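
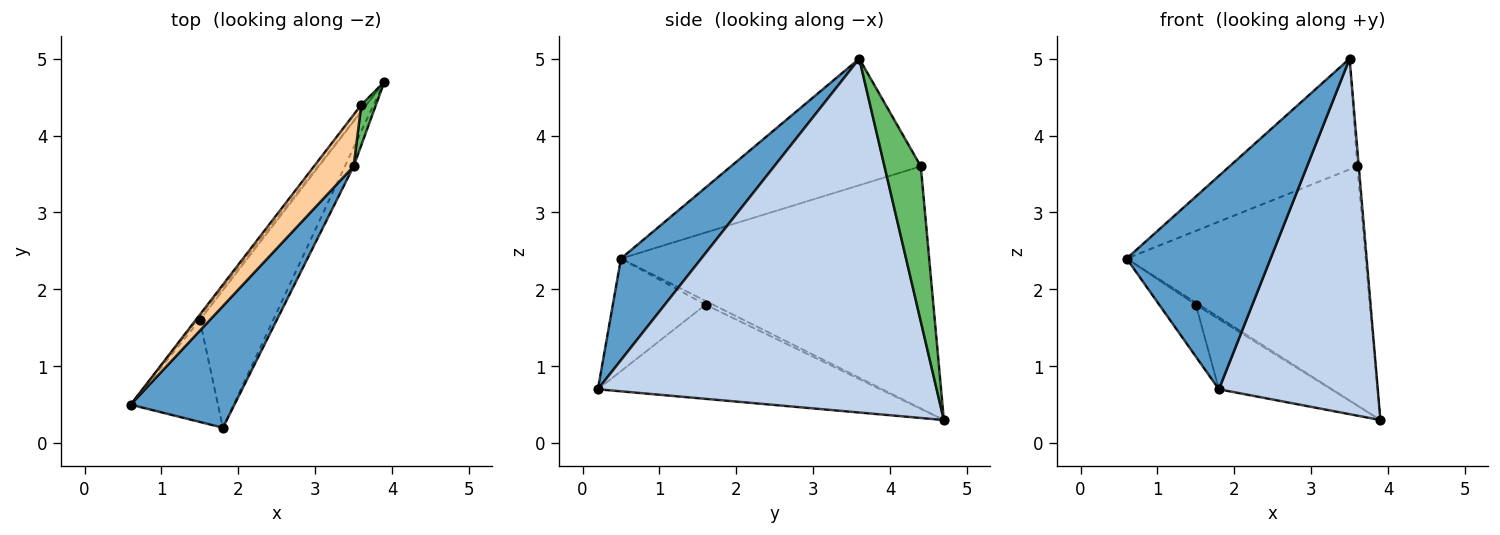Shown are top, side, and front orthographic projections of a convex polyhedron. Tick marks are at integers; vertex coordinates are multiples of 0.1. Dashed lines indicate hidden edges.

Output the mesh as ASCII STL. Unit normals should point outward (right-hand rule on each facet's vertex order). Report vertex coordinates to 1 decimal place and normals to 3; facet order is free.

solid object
 facet normal 0.436 -0.782 0.446
  outer loop
   vertex 3.5 3.6 5.0
   vertex 0.6 0.5 2.4
   vertex 1.8 0.2 0.7
  endloop
 endfacet
 facet normal 0.905 -0.424 -0.022
  outer loop
   vertex 3.5 3.6 5.0
   vertex 1.8 0.2 0.7
   vertex 3.9 4.7 0.3
  endloop
 endfacet
 facet normal -0.790 0.613 -0.016
  outer loop
   vertex 3.6 4.4 3.6
   vertex 3.9 4.7 0.3
   vertex 0.6 0.5 2.4
  endloop
 endfacet
 facet normal -0.803 0.540 0.251
  outer loop
   vertex 3.6 4.4 3.6
   vertex 0.6 0.5 2.4
   vertex 3.5 3.6 5.0
  endloop
 endfacet
 facet normal 0.995 0.040 0.094
  outer loop
   vertex 3.6 4.4 3.6
   vertex 3.5 3.6 5.0
   vertex 3.9 4.7 0.3
  endloop
 endfacet
 facet normal -0.768 0.329 -0.549
  outer loop
   vertex 1.5 1.6 1.8
   vertex 0.6 0.5 2.4
   vertex 3.9 4.7 0.3
  endloop
 endfacet
 facet normal -0.754 0.298 -0.585
  outer loop
   vertex 1.5 1.6 1.8
   vertex 1.8 0.2 0.7
   vertex 0.6 0.5 2.4
  endloop
 endfacet
 facet normal -0.753 0.299 -0.586
  outer loop
   vertex 1.5 1.6 1.8
   vertex 3.9 4.7 0.3
   vertex 1.8 0.2 0.7
  endloop
 endfacet
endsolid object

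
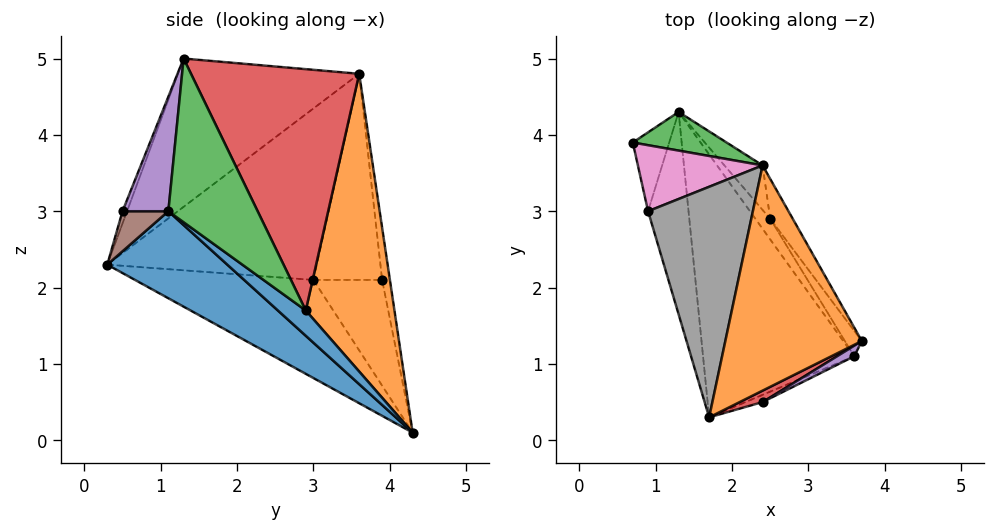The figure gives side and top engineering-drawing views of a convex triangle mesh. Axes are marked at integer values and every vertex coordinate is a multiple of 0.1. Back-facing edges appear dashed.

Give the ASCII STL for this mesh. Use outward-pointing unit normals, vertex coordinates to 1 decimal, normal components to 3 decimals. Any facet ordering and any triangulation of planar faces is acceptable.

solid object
 facet normal 0.459 -0.393 -0.797
  outer loop
   vertex 3.6 1.1 3.0
   vertex 1.7 0.3 2.3
   vertex 1.3 4.3 0.1
  endloop
 endfacet
 facet normal -0.693 -0.336 0.638
  outer loop
   vertex 2.4 3.6 4.8
   vertex 1.7 0.3 2.3
   vertex 3.7 1.3 5.0
  endloop
 endfacet
 facet normal -0.094 0.981 0.168
  outer loop
   vertex 2.4 3.6 4.8
   vertex 1.3 4.3 0.1
   vertex 0.7 3.9 2.1
  endloop
 endfacet
 facet normal -0.268 -0.822 0.503
  outer loop
   vertex 2.4 0.5 3.0
   vertex 3.7 1.3 5.0
   vertex 1.7 0.3 2.3
  endloop
 endfacet
 facet normal 0.446 -0.892 0.067
  outer loop
   vertex 2.4 0.5 3.0
   vertex 3.6 1.1 3.0
   vertex 3.7 1.3 5.0
  endloop
 endfacet
 facet normal 0.439 -0.878 -0.188
  outer loop
   vertex 2.4 0.5 3.0
   vertex 1.7 0.3 2.3
   vertex 3.6 1.1 3.0
  endloop
 endfacet
 facet normal -0.841 -0.187 0.508
  outer loop
   vertex 0.9 3.0 2.1
   vertex 2.4 3.6 4.8
   vertex 0.7 3.9 2.1
  endloop
 endfacet
 facet normal -0.834 -0.209 0.510
  outer loop
   vertex 0.9 3.0 2.1
   vertex 1.7 0.3 2.3
   vertex 2.4 3.6 4.8
  endloop
 endfacet
 facet normal -0.925 -0.206 -0.319
  outer loop
   vertex 0.9 3.0 2.1
   vertex 0.7 3.9 2.1
   vertex 1.3 4.3 0.1
  endloop
 endfacet
 facet normal -0.885 -0.289 -0.365
  outer loop
   vertex 0.9 3.0 2.1
   vertex 1.3 4.3 0.1
   vertex 1.7 0.3 2.3
  endloop
 endfacet
 facet normal 0.852 0.161 -0.498
  outer loop
   vertex 2.5 2.9 1.7
   vertex 3.6 1.1 3.0
   vertex 1.3 4.3 0.1
  endloop
 endfacet
 facet normal 0.811 0.576 -0.104
  outer loop
   vertex 2.5 2.9 1.7
   vertex 1.3 4.3 0.1
   vertex 2.4 3.6 4.8
  endloop
 endfacet
 facet normal 0.878 0.471 -0.091
  outer loop
   vertex 2.5 2.9 1.7
   vertex 3.7 1.3 5.0
   vertex 3.6 1.1 3.0
  endloop
 endfacet
 facet normal 0.871 0.485 -0.081
  outer loop
   vertex 2.5 2.9 1.7
   vertex 2.4 3.6 4.8
   vertex 3.7 1.3 5.0
  endloop
 endfacet
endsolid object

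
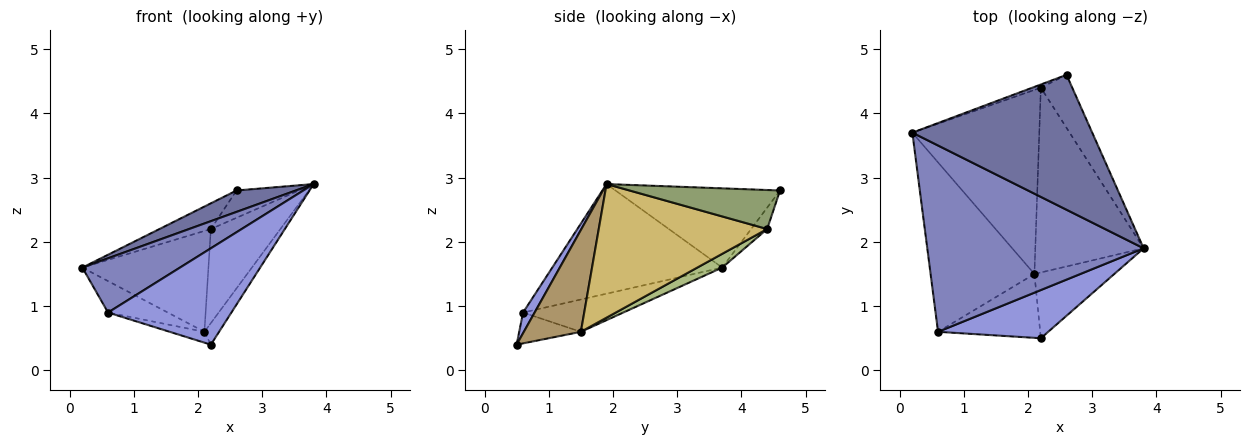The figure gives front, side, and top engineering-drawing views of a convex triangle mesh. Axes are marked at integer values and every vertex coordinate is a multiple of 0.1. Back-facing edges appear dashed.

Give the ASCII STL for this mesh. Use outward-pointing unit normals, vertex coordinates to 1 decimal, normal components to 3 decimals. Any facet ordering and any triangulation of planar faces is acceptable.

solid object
 facet normal -0.399 -0.144 0.906
  outer loop
   vertex 2.6 4.6 2.8
   vertex 0.2 3.7 1.6
   vertex 3.8 1.9 2.9
  endloop
 endfacet
 facet normal -0.437 -0.251 0.863
  outer loop
   vertex 0.6 0.6 0.9
   vertex 3.8 1.9 2.9
   vertex 0.2 3.7 1.6
  endloop
 endfacet
 facet normal 0.084 -0.891 0.446
  outer loop
   vertex 0.6 0.6 0.9
   vertex 2.2 0.5 0.4
   vertex 3.8 1.9 2.9
  endloop
 endfacet
 facet normal -0.296 0.948 -0.118
  outer loop
   vertex 2.2 4.4 2.2
   vertex 0.2 3.7 1.6
   vertex 2.6 4.6 2.8
  endloop
 endfacet
 facet normal 0.741 0.307 -0.597
  outer loop
   vertex 2.2 4.4 2.2
   vertex 2.6 4.6 2.8
   vertex 3.8 1.9 2.9
  endloop
 endfacet
 facet normal 0.094 0.478 -0.873
  outer loop
   vertex 2.1 1.5 0.6
   vertex 0.2 3.7 1.6
   vertex 2.2 4.4 2.2
  endloop
 endfacet
 facet normal -0.293 0.175 -0.940
  outer loop
   vertex 2.1 1.5 0.6
   vertex 0.6 0.6 0.9
   vertex 0.2 3.7 1.6
  endloop
 endfacet
 facet normal -0.285 0.160 -0.945
  outer loop
   vertex 2.1 1.5 0.6
   vertex 2.2 0.5 0.4
   vertex 0.6 0.6 0.9
  endloop
 endfacet
 facet normal 0.771 0.198 -0.605
  outer loop
   vertex 2.1 1.5 0.6
   vertex 3.8 1.9 2.9
   vertex 2.2 0.5 0.4
  endloop
 endfacet
 facet normal 0.740 0.305 -0.600
  outer loop
   vertex 2.1 1.5 0.6
   vertex 2.2 4.4 2.2
   vertex 3.8 1.9 2.9
  endloop
 endfacet
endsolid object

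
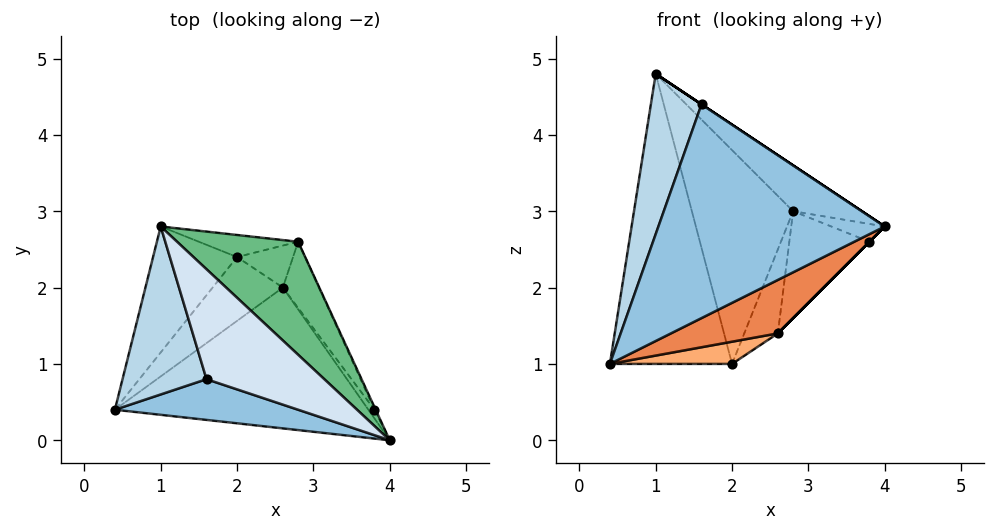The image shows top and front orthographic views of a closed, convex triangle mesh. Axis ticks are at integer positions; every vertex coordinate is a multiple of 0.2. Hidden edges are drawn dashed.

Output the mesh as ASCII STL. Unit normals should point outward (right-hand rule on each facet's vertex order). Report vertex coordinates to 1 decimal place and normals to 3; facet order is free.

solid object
 facet normal -0.754 0.603 -0.262
  outer loop
   vertex 2.0 2.4 1.0
   vertex 0.4 0.4 1.0
   vertex 1.0 2.8 4.8
  endloop
 endfacet
 facet normal -0.199 -0.963 0.183
  outer loop
   vertex 1.6 0.8 4.4
   vertex 0.4 0.4 1.0
   vertex 4.0 0.0 2.8
  endloop
 endfacet
 facet normal -0.876 -0.333 0.348
  outer loop
   vertex 1.6 0.8 4.4
   vertex 1.0 2.8 4.8
   vertex 0.4 0.4 1.0
  endloop
 endfacet
 facet normal 0.555 0.000 0.832
  outer loop
   vertex 1.6 0.8 4.4
   vertex 4.0 0.0 2.8
   vertex 1.0 2.8 4.8
  endloop
 endfacet
 facet normal 0.394 -0.326 -0.860
  outer loop
   vertex 2.6 2.0 1.4
   vertex 4.0 0.0 2.8
   vertex 0.4 0.4 1.0
  endloop
 endfacet
 facet normal 0.380 -0.304 -0.874
  outer loop
   vertex 2.6 2.0 1.4
   vertex 0.4 0.4 1.0
   vertex 2.0 2.4 1.0
  endloop
 endfacet
 facet normal 0.008 0.995 -0.103
  outer loop
   vertex 2.8 2.6 3.0
   vertex 2.0 2.4 1.0
   vertex 1.0 2.8 4.8
  endloop
 endfacet
 facet normal 0.667 0.667 -0.333
  outer loop
   vertex 2.8 2.6 3.0
   vertex 2.6 2.0 1.4
   vertex 2.0 2.4 1.0
  endloop
 endfacet
 facet normal 0.696 0.270 0.666
  outer loop
   vertex 2.8 2.6 3.0
   vertex 1.0 2.8 4.8
   vertex 4.0 0.0 2.8
  endloop
 endfacet
 facet normal 0.707 0.000 -0.707
  outer loop
   vertex 3.8 0.4 2.6
   vertex 4.0 0.0 2.8
   vertex 2.6 2.0 1.4
  endloop
 endfacet
 facet normal 0.905 0.422 -0.060
  outer loop
   vertex 3.8 0.4 2.6
   vertex 2.8 2.6 3.0
   vertex 4.0 0.0 2.8
  endloop
 endfacet
 facet normal 0.857 0.439 -0.272
  outer loop
   vertex 3.8 0.4 2.6
   vertex 2.6 2.0 1.4
   vertex 2.8 2.6 3.0
  endloop
 endfacet
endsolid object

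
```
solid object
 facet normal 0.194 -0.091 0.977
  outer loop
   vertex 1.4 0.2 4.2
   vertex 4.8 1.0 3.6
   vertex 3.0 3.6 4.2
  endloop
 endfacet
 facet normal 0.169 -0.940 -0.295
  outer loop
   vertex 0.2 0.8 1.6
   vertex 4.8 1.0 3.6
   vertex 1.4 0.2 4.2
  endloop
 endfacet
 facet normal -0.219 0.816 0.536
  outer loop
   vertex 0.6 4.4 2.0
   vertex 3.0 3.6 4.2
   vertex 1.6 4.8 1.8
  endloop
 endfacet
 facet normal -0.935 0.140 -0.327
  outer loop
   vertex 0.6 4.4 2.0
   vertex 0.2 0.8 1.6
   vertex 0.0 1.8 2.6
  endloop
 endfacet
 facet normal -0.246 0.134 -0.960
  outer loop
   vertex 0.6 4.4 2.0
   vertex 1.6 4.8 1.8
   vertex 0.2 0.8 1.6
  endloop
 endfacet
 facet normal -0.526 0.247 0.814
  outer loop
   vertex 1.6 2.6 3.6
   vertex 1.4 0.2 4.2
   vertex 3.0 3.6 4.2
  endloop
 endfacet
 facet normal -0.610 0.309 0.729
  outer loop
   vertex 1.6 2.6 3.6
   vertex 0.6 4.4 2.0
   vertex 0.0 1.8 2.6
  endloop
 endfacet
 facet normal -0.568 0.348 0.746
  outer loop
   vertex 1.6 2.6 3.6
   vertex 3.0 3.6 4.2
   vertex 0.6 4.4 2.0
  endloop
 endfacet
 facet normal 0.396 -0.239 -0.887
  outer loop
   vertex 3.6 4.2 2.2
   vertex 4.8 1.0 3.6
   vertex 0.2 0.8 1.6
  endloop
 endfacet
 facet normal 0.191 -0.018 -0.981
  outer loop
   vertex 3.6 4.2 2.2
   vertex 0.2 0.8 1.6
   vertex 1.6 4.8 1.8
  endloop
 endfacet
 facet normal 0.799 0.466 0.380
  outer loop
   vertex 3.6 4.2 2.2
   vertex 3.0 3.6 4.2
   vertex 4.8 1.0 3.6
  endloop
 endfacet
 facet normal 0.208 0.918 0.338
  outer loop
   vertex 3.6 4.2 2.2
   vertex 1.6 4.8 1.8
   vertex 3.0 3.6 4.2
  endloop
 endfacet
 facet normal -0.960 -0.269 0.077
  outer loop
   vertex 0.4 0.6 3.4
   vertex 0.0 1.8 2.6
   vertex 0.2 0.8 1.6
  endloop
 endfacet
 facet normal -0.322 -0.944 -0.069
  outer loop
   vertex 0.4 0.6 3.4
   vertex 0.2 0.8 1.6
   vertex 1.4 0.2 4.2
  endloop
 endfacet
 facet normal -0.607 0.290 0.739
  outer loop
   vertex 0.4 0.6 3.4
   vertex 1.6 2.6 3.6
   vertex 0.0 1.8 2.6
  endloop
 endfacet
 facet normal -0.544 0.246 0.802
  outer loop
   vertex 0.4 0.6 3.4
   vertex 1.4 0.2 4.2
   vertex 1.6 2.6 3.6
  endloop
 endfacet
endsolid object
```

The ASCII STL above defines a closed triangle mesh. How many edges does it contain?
24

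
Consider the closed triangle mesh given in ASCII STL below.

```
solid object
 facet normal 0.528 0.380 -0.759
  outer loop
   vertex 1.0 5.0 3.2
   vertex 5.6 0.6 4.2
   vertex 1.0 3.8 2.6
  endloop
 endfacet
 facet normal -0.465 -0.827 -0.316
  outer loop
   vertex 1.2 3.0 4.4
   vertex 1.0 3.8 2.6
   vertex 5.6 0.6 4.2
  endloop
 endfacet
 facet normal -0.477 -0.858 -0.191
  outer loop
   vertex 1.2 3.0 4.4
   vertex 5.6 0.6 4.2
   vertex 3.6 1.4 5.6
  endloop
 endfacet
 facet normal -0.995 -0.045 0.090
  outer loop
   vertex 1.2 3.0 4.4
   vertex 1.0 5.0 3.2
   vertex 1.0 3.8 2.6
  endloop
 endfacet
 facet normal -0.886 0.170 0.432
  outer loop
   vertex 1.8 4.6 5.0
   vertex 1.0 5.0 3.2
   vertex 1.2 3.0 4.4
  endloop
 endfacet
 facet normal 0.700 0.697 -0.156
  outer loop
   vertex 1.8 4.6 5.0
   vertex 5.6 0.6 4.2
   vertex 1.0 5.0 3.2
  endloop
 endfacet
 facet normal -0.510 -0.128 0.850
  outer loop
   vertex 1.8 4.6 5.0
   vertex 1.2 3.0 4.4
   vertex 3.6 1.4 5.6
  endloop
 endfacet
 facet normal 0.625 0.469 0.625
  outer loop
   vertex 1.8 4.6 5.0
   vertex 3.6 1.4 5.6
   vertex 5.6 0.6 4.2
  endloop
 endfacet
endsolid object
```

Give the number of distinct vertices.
6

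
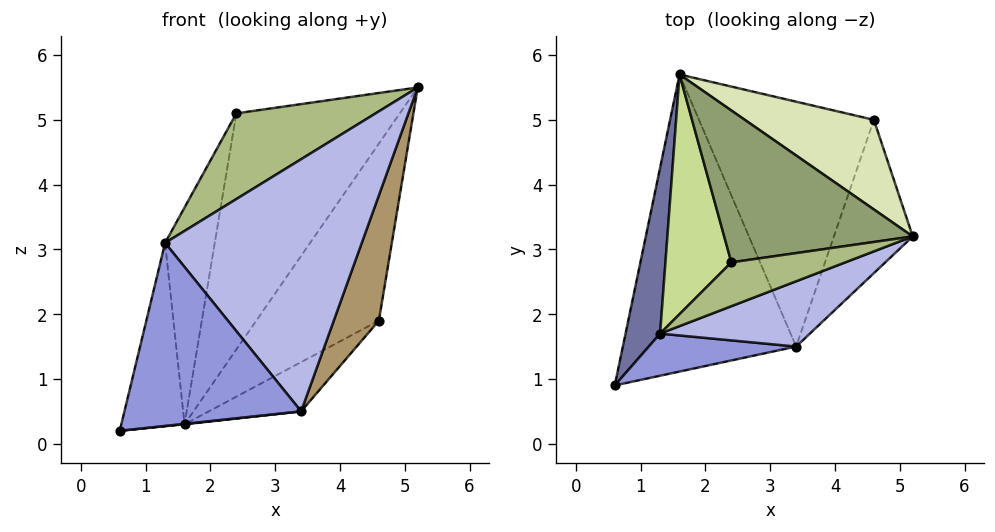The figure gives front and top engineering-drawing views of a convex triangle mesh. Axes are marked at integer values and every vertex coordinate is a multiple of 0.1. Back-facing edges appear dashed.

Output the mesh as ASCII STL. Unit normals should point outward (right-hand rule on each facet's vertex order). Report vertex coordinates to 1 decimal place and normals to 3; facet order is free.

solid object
 facet normal -0.964 0.197 0.178
  outer loop
   vertex 1.3 1.7 3.1
   vertex 1.6 5.7 0.3
   vertex 0.6 0.9 0.2
  endloop
 endfacet
 facet normal 0.107 -0.002 -0.994
  outer loop
   vertex 3.4 1.5 0.5
   vertex 0.6 0.9 0.2
   vertex 1.6 5.7 0.3
  endloop
 endfacet
 facet normal 0.182 -0.958 0.220
  outer loop
   vertex 3.4 1.5 0.5
   vertex 1.3 1.7 3.1
   vertex 0.6 0.9 0.2
  endloop
 endfacet
 facet normal 0.213 -0.946 0.245
  outer loop
   vertex 3.4 1.5 0.5
   vertex 5.2 3.2 5.5
   vertex 1.3 1.7 3.1
  endloop
 endfacet
 facet normal -0.194 0.825 0.531
  outer loop
   vertex 2.4 2.8 5.1
   vertex 5.2 3.2 5.5
   vertex 1.6 5.7 0.3
  endloop
 endfacet
 facet normal 0.062 -0.889 0.455
  outer loop
   vertex 2.4 2.8 5.1
   vertex 1.3 1.7 3.1
   vertex 5.2 3.2 5.5
  endloop
 endfacet
 facet normal -0.896 0.298 0.329
  outer loop
   vertex 2.4 2.8 5.1
   vertex 1.6 5.7 0.3
   vertex 1.3 1.7 3.1
  endloop
 endfacet
 facet normal -0.033 0.892 0.451
  outer loop
   vertex 4.6 5.0 1.9
   vertex 1.6 5.7 0.3
   vertex 5.2 3.2 5.5
  endloop
 endfacet
 facet normal 0.940 -0.216 -0.265
  outer loop
   vertex 4.6 5.0 1.9
   vertex 5.2 3.2 5.5
   vertex 3.4 1.5 0.5
  endloop
 endfacet
 facet normal 0.494 0.171 -0.852
  outer loop
   vertex 4.6 5.0 1.9
   vertex 3.4 1.5 0.5
   vertex 1.6 5.7 0.3
  endloop
 endfacet
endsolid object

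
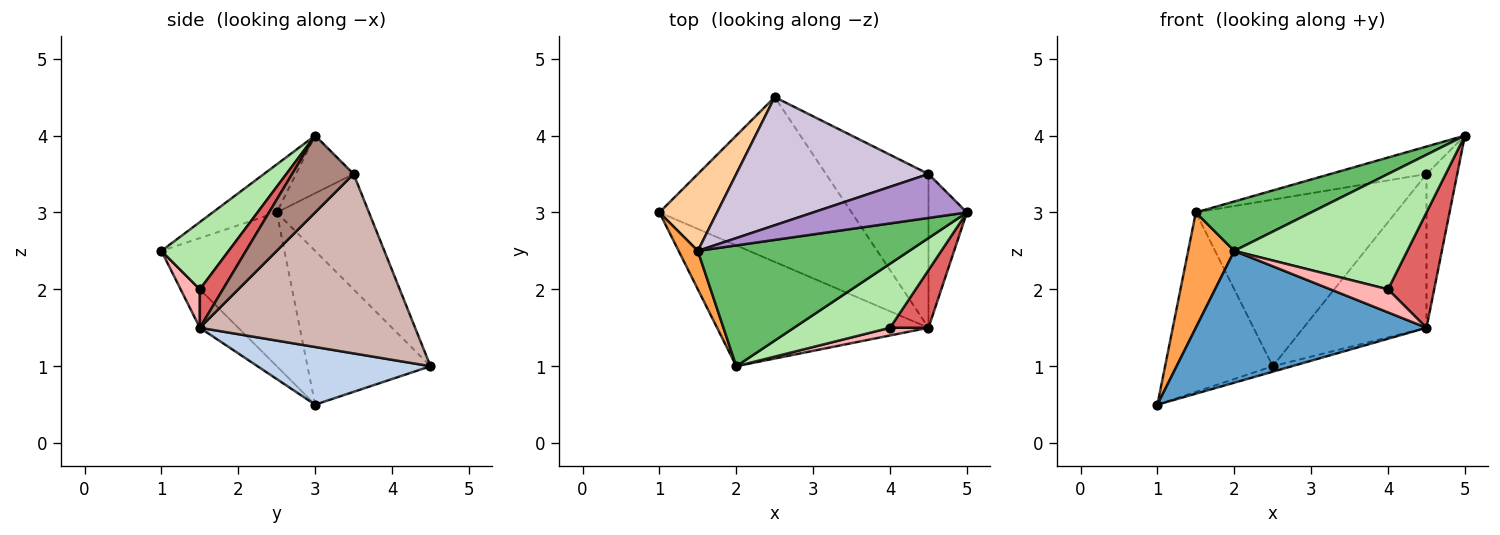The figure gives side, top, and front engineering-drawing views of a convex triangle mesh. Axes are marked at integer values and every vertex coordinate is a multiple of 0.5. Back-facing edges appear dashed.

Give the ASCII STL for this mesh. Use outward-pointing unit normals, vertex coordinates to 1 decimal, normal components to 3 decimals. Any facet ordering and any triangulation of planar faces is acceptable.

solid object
 facet normal -0.122 -0.732 -0.671
  outer loop
   vertex 4.5 1.5 1.5
   vertex 2.0 1.0 2.5
   vertex 1.0 3.0 0.5
  endloop
 endfacet
 facet normal 0.287 0.032 -0.957
  outer loop
   vertex 4.5 1.5 1.5
   vertex 1.0 3.0 0.5
   vertex 2.5 4.5 1.0
  endloop
 endfacet
 facet normal -0.930 -0.349 0.116
  outer loop
   vertex 1.5 2.5 3.0
   vertex 1.0 3.0 0.5
   vertex 2.0 1.0 2.5
  endloop
 endfacet
 facet normal -0.724 0.634 0.272
  outer loop
   vertex 1.5 2.5 3.0
   vertex 2.5 4.5 1.0
   vertex 1.0 3.0 0.5
  endloop
 endfacet
 facet normal -0.206 -0.371 0.906
  outer loop
   vertex 1.5 2.5 3.0
   vertex 2.0 1.0 2.5
   vertex 5.0 3.0 4.0
  endloop
 endfacet
 facet normal 0.322 -0.828 0.460
  outer loop
   vertex 4.0 1.5 2.0
   vertex 5.0 3.0 4.0
   vertex 2.0 1.0 2.5
  endloop
 endfacet
 facet normal 0.408 -0.816 0.408
  outer loop
   vertex 4.0 1.5 2.0
   vertex 4.5 1.5 1.5
   vertex 5.0 3.0 4.0
  endloop
 endfacet
 facet normal 0.302 -0.905 0.302
  outer loop
   vertex 4.0 1.5 2.0
   vertex 2.0 1.0 2.5
   vertex 4.5 1.5 1.5
  endloop
 endfacet
 facet normal -0.303 0.505 0.808
  outer loop
   vertex 4.5 3.5 3.5
   vertex 1.5 2.5 3.0
   vertex 5.0 3.0 4.0
  endloop
 endfacet
 facet normal -0.344 0.744 0.573
  outer loop
   vertex 4.5 3.5 3.5
   vertex 2.5 4.5 1.0
   vertex 1.5 2.5 3.0
  endloop
 endfacet
 facet normal 0.816 0.408 -0.408
  outer loop
   vertex 4.5 3.5 3.5
   vertex 5.0 3.0 4.0
   vertex 4.5 1.5 1.5
  endloop
 endfacet
 facet normal 0.778 0.444 -0.444
  outer loop
   vertex 4.5 3.5 3.5
   vertex 4.5 1.5 1.5
   vertex 2.5 4.5 1.0
  endloop
 endfacet
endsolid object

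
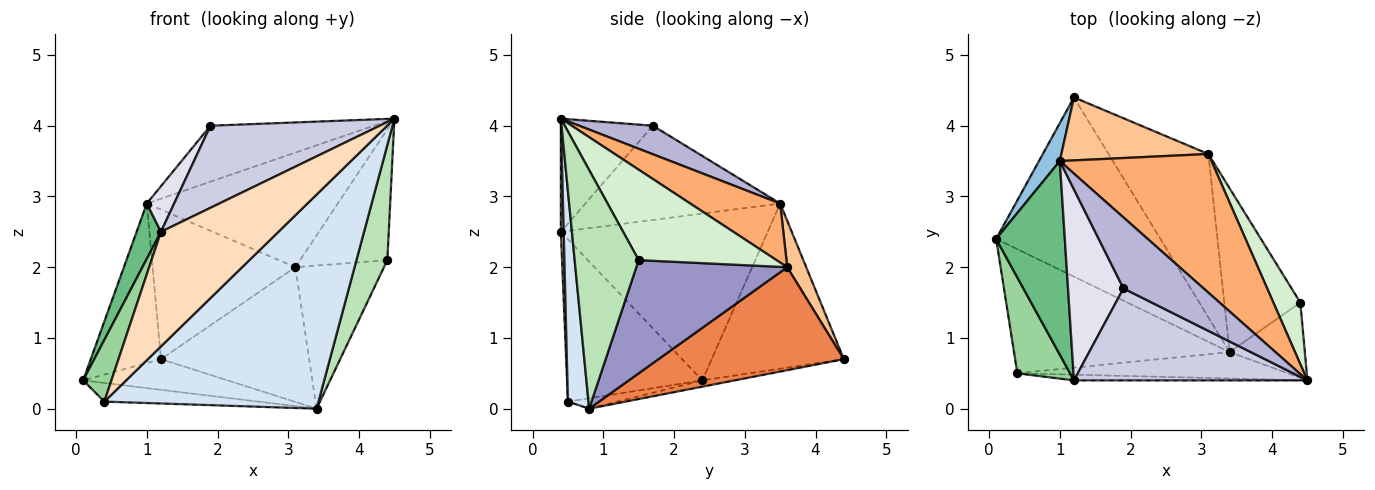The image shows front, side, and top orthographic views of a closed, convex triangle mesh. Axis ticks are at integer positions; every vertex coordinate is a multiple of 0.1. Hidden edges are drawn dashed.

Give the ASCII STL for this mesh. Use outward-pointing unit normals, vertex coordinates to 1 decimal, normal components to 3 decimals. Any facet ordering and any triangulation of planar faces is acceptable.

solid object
 facet normal -0.038 0.168 -0.985
  outer loop
   vertex 3.4 0.8 0.0
   vertex 0.1 2.4 0.4
   vertex 1.2 4.4 0.7
  endloop
 endfacet
 facet normal -0.878 0.466 0.111
  outer loop
   vertex 1.0 3.5 2.9
   vertex 1.2 4.4 0.7
   vertex 0.1 2.4 0.4
  endloop
 endfacet
 facet normal -0.048 0.148 -0.988
  outer loop
   vertex 0.4 0.5 0.1
   vertex 0.1 2.4 0.4
   vertex 3.4 0.8 0.0
  endloop
 endfacet
 facet normal 0.095 -0.988 -0.122
  outer loop
   vertex 0.4 0.5 0.1
   vertex 3.4 0.8 0.0
   vertex 4.5 0.4 4.1
  endloop
 endfacet
 facet normal 0.623 0.498 -0.604
  outer loop
   vertex 3.1 3.6 2.0
   vertex 3.4 0.8 0.0
   vertex 1.2 4.4 0.7
  endloop
 endfacet
 facet normal 0.287 0.610 0.738
  outer loop
   vertex 3.1 3.6 2.0
   vertex 1.0 3.5 2.9
   vertex 4.5 0.4 4.1
  endloop
 endfacet
 facet normal 0.122 0.915 0.385
  outer loop
   vertex 3.1 3.6 2.0
   vertex 1.2 4.4 0.7
   vertex 1.0 3.5 2.9
  endloop
 endfacet
 facet normal 0.024 -0.998 -0.050
  outer loop
   vertex 1.2 0.4 2.5
   vertex 0.4 0.5 0.1
   vertex 4.5 0.4 4.1
  endloop
 endfacet
 facet normal -0.919 -0.108 0.379
  outer loop
   vertex 1.2 0.4 2.5
   vertex 1.0 3.5 2.9
   vertex 0.1 2.4 0.4
  endloop
 endfacet
 facet normal -0.933 -0.195 0.303
  outer loop
   vertex 1.2 0.4 2.5
   vertex 0.1 2.4 0.4
   vertex 0.4 0.5 0.1
  endloop
 endfacet
 facet normal 0.866 -0.418 -0.273
  outer loop
   vertex 4.4 1.5 2.1
   vertex 4.5 0.4 4.1
   vertex 3.4 0.8 0.0
  endloop
 endfacet
 facet normal 0.819 0.519 0.244
  outer loop
   vertex 4.4 1.5 2.1
   vertex 3.1 3.6 2.0
   vertex 4.5 0.4 4.1
  endloop
 endfacet
 facet normal 0.746 0.438 -0.501
  outer loop
   vertex 4.4 1.5 2.1
   vertex 3.4 0.8 0.0
   vertex 3.1 3.6 2.0
  endloop
 endfacet
 facet normal 0.269 0.597 0.756
  outer loop
   vertex 1.9 1.7 4.0
   vertex 4.5 0.4 4.1
   vertex 1.0 3.5 2.9
  endloop
 endfacet
 facet normal -0.340 -0.626 0.701
  outer loop
   vertex 1.9 1.7 4.0
   vertex 1.2 0.4 2.5
   vertex 4.5 0.4 4.1
  endloop
 endfacet
 facet normal -0.856 -0.120 0.503
  outer loop
   vertex 1.9 1.7 4.0
   vertex 1.0 3.5 2.9
   vertex 1.2 0.4 2.5
  endloop
 endfacet
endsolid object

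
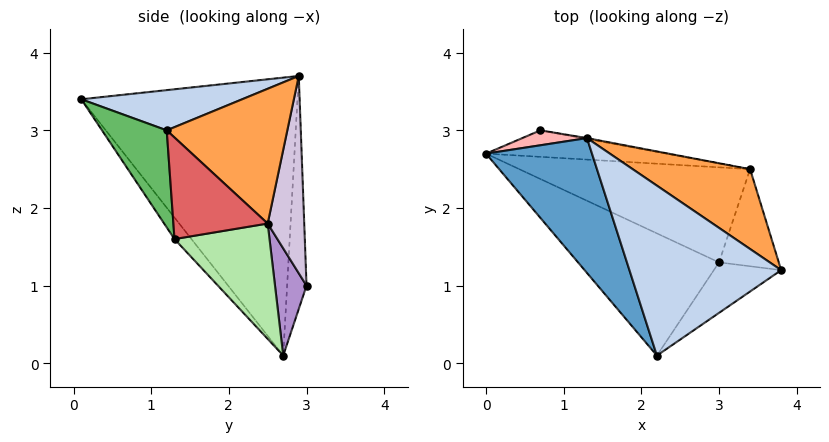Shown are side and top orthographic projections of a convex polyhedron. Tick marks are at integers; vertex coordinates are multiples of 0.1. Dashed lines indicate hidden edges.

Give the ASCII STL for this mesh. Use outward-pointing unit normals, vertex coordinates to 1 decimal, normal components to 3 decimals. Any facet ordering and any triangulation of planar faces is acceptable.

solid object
 facet normal -0.885 -0.321 0.337
  outer loop
   vertex 1.3 2.9 3.7
   vertex 0.0 2.7 0.1
   vertex 2.2 0.1 3.4
  endloop
 endfacet
 facet normal 0.256 -0.021 0.966
  outer loop
   vertex 1.3 2.9 3.7
   vertex 2.2 0.1 3.4
   vertex 3.8 1.2 3.0
  endloop
 endfacet
 facet normal 0.578 0.642 0.503
  outer loop
   vertex 3.4 2.5 1.8
   vertex 1.3 2.9 3.7
   vertex 3.8 1.2 3.0
  endloop
 endfacet
 facet normal -0.088 -0.810 -0.579
  outer loop
   vertex 3.0 1.3 1.6
   vertex 2.2 0.1 3.4
   vertex 0.0 2.7 0.1
  endloop
 endfacet
 facet normal 0.477 -0.814 -0.331
  outer loop
   vertex 3.0 1.3 1.6
   vertex 3.8 1.2 3.0
   vertex 2.2 0.1 3.4
  endloop
 endfacet
 facet normal 0.447 0.000 -0.894
  outer loop
   vertex 3.0 1.3 1.6
   vertex 0.0 2.7 0.1
   vertex 3.4 2.5 1.8
  endloop
 endfacet
 facet normal 0.845 -0.199 -0.497
  outer loop
   vertex 3.0 1.3 1.6
   vertex 3.4 2.5 1.8
   vertex 3.8 1.2 3.0
  endloop
 endfacet
 facet normal -0.548 0.822 0.152
  outer loop
   vertex 0.7 3.0 1.0
   vertex 0.0 2.7 0.1
   vertex 1.3 2.9 3.7
  endloop
 endfacet
 facet normal 0.299 0.811 -0.503
  outer loop
   vertex 0.7 3.0 1.0
   vertex 3.4 2.5 1.8
   vertex 0.0 2.7 0.1
  endloop
 endfacet
 facet normal 0.183 0.983 -0.004
  outer loop
   vertex 0.7 3.0 1.0
   vertex 1.3 2.9 3.7
   vertex 3.4 2.5 1.8
  endloop
 endfacet
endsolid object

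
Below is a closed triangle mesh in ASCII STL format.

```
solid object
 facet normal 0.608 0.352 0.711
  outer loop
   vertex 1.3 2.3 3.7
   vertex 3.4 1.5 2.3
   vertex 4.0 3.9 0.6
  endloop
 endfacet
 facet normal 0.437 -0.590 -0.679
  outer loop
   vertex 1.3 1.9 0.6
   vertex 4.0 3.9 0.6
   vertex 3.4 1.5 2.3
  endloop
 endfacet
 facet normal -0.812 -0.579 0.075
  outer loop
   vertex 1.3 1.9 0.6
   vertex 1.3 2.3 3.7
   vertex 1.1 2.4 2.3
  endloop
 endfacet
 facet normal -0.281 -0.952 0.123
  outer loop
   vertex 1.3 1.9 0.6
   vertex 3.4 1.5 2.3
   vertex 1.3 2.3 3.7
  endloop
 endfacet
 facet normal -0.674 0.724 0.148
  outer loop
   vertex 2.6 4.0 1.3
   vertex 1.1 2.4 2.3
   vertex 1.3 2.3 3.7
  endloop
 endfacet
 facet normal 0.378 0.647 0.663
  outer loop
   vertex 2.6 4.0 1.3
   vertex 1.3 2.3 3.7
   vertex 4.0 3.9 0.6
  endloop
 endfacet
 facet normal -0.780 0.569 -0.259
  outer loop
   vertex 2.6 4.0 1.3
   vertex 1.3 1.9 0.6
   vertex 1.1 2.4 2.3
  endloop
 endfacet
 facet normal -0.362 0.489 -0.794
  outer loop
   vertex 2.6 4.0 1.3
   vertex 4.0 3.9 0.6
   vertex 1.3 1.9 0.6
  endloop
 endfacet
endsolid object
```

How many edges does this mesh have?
12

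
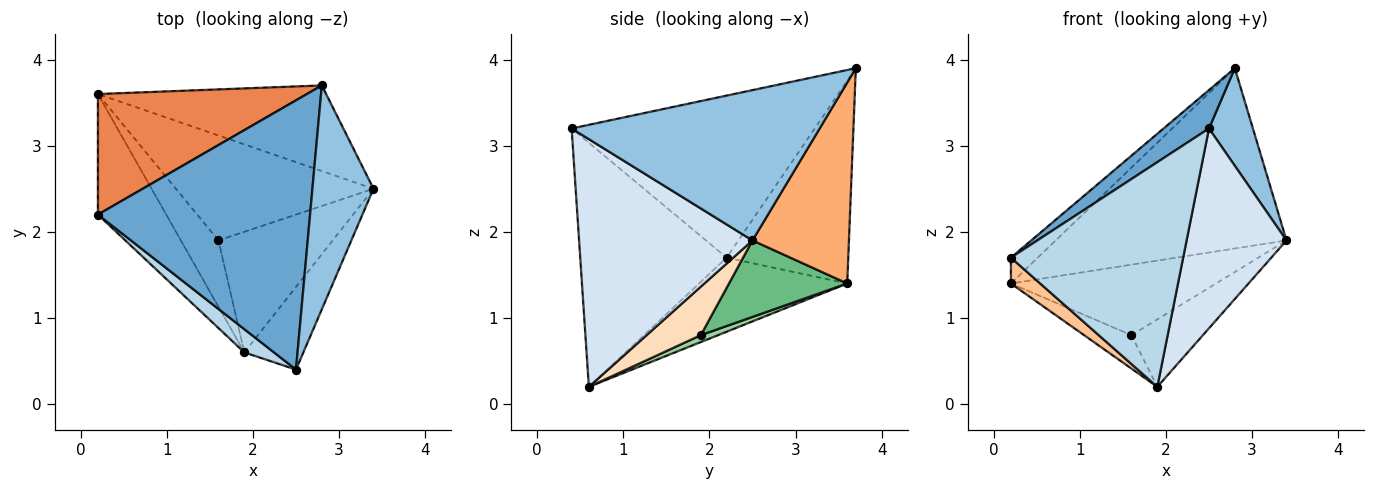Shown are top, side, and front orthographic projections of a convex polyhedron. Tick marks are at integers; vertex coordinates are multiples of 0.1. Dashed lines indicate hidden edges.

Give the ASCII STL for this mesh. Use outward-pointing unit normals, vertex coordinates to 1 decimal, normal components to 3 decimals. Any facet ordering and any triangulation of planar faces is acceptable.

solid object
 facet normal -0.603 -0.113 0.790
  outer loop
   vertex 2.8 3.7 3.9
   vertex 0.2 2.2 1.7
   vertex 2.5 0.4 3.2
  endloop
 endfacet
 facet normal 0.914 -0.162 0.371
  outer loop
   vertex 2.8 3.7 3.9
   vertex 2.5 0.4 3.2
   vertex 3.4 2.5 1.9
  endloop
 endfacet
 facet normal -0.646 -0.760 0.078
  outer loop
   vertex 1.9 0.6 0.2
   vertex 2.5 0.4 3.2
   vertex 0.2 2.2 1.7
  endloop
 endfacet
 facet normal 0.849 -0.489 -0.202
  outer loop
   vertex 1.9 0.6 0.2
   vertex 3.4 2.5 1.9
   vertex 2.5 0.4 3.2
  endloop
 endfacet
 facet normal -0.688 0.152 0.710
  outer loop
   vertex 0.2 3.6 1.4
   vertex 0.2 2.2 1.7
   vertex 2.8 3.7 3.9
  endloop
 endfacet
 facet normal 0.353 0.845 -0.401
  outer loop
   vertex 0.2 3.6 1.4
   vertex 2.8 3.7 3.9
   vertex 3.4 2.5 1.9
  endloop
 endfacet
 facet normal -0.727 -0.144 -0.671
  outer loop
   vertex 0.2 3.6 1.4
   vertex 1.9 0.6 0.2
   vertex 0.2 2.2 1.7
  endloop
 endfacet
 facet normal 0.347 0.458 -0.818
  outer loop
   vertex 1.6 1.9 0.8
   vertex 3.4 2.5 1.9
   vertex 1.9 0.6 0.2
  endloop
 endfacet
 facet normal 0.306 0.531 -0.790
  outer loop
   vertex 1.6 1.9 0.8
   vertex 0.2 3.6 1.4
   vertex 3.4 2.5 1.9
  endloop
 endfacet
 facet normal 0.161 0.444 -0.881
  outer loop
   vertex 1.6 1.9 0.8
   vertex 1.9 0.6 0.2
   vertex 0.2 3.6 1.4
  endloop
 endfacet
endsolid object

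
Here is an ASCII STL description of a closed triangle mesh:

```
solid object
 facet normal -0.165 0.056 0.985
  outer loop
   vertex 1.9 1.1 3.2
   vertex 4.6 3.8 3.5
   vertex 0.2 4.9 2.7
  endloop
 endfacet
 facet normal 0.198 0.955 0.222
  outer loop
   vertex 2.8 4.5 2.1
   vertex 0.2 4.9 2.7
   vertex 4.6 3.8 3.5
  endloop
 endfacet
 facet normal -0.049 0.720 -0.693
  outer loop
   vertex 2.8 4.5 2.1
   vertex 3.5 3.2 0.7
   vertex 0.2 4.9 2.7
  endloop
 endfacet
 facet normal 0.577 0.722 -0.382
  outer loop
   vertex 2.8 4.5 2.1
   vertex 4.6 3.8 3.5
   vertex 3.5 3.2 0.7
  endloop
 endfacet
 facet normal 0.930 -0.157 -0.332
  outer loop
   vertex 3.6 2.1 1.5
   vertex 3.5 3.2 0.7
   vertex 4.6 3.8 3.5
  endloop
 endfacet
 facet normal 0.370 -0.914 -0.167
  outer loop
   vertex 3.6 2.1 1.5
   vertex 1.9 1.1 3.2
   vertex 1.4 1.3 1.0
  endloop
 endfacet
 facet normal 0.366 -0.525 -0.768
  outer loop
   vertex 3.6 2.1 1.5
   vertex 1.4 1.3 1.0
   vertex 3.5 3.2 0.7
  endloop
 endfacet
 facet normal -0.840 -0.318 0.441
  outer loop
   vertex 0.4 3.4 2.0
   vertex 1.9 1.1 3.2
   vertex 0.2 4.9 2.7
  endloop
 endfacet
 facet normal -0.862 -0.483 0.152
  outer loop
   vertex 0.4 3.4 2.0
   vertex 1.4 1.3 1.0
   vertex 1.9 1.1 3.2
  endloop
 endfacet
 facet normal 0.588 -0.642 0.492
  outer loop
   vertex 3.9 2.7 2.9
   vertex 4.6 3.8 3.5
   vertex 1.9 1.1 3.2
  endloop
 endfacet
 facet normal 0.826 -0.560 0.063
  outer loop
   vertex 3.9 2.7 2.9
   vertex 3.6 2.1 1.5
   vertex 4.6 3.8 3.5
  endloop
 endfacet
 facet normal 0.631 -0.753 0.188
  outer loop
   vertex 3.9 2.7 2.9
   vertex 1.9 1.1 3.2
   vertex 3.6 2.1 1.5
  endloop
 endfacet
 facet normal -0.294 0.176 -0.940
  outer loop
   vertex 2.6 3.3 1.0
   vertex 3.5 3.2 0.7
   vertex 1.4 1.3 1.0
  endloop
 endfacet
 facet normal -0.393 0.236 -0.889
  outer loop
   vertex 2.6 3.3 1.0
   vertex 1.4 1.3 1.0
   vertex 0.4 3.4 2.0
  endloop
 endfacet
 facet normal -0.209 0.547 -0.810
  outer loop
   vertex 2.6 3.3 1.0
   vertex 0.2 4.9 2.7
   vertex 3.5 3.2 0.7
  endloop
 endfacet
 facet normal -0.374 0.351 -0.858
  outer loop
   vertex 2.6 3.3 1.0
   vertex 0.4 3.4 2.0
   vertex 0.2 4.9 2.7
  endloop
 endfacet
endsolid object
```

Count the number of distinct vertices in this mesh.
10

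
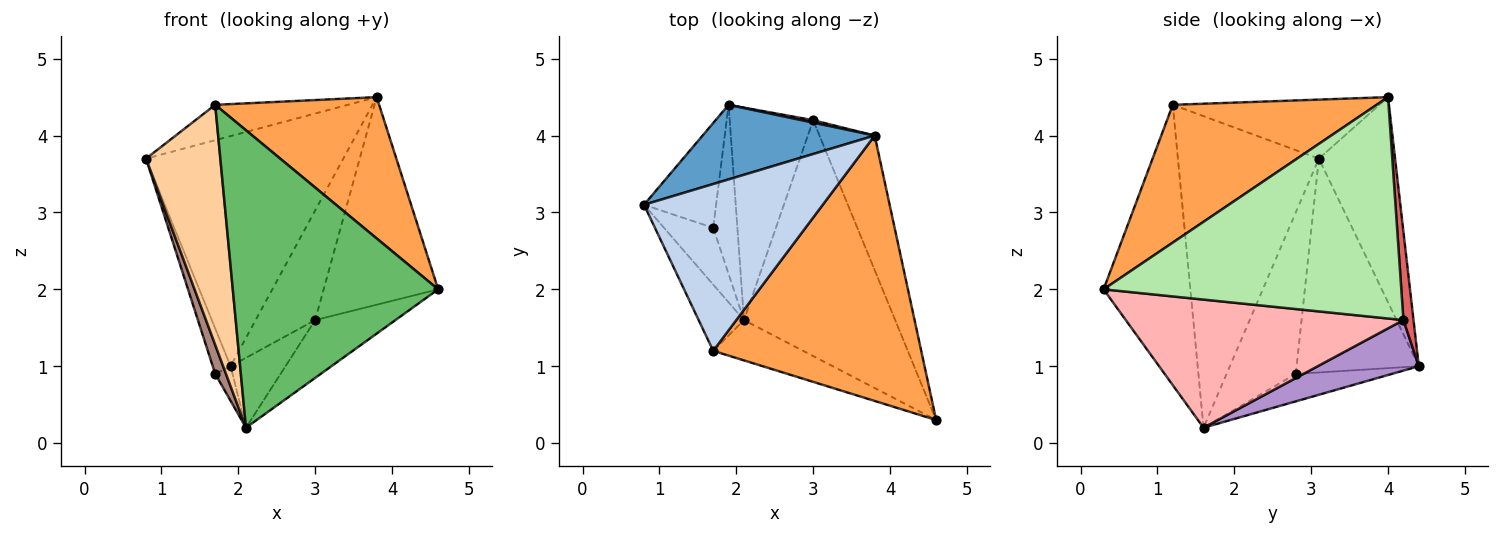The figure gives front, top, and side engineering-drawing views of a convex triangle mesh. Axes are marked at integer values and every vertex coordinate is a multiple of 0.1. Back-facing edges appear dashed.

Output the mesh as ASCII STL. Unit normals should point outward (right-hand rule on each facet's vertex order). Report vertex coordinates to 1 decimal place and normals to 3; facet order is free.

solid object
 facet normal -0.345 0.893 0.289
  outer loop
   vertex 1.9 4.4 1.0
   vertex 0.8 3.1 3.7
   vertex 3.8 4.0 4.5
  endloop
 endfacet
 facet normal -0.307 0.197 0.931
  outer loop
   vertex 1.7 1.2 4.4
   vertex 3.8 4.0 4.5
   vertex 0.8 3.1 3.7
  endloop
 endfacet
 facet normal 0.505 -0.406 0.762
  outer loop
   vertex 1.7 1.2 4.4
   vertex 4.6 0.3 2.0
   vertex 3.8 4.0 4.5
  endloop
 endfacet
 facet normal -0.877 -0.463 -0.128
  outer loop
   vertex 1.7 1.2 4.4
   vertex 0.8 3.1 3.7
   vertex 2.1 1.6 0.2
  endloop
 endfacet
 facet normal -0.386 -0.914 -0.124
  outer loop
   vertex 1.7 1.2 4.4
   vertex 2.1 1.6 0.2
   vertex 4.6 0.3 2.0
  endloop
 endfacet
 facet normal 0.909 0.350 -0.227
  outer loop
   vertex 3.0 4.2 1.6
   vertex 3.8 4.0 4.5
   vertex 4.6 0.3 2.0
  endloop
 endfacet
 facet normal 0.167 0.986 0.022
  outer loop
   vertex 3.0 4.2 1.6
   vertex 1.9 4.4 1.0
   vertex 3.8 4.0 4.5
  endloop
 endfacet
 facet normal 0.636 0.184 -0.750
  outer loop
   vertex 3.0 4.2 1.6
   vertex 4.6 0.3 2.0
   vertex 2.1 1.6 0.2
  endloop
 endfacet
 facet normal 0.498 0.271 -0.824
  outer loop
   vertex 3.0 4.2 1.6
   vertex 2.1 1.6 0.2
   vertex 1.9 4.4 1.0
  endloop
 endfacet
 facet normal -0.939 0.137 -0.316
  outer loop
   vertex 1.7 2.8 0.9
   vertex 0.8 3.1 3.7
   vertex 1.9 4.4 1.0
  endloop
 endfacet
 facet normal -0.946 -0.147 -0.288
  outer loop
   vertex 1.7 2.8 0.9
   vertex 2.1 1.6 0.2
   vertex 0.8 3.1 3.7
  endloop
 endfacet
 facet normal -0.744 0.134 -0.655
  outer loop
   vertex 1.7 2.8 0.9
   vertex 1.9 4.4 1.0
   vertex 2.1 1.6 0.2
  endloop
 endfacet
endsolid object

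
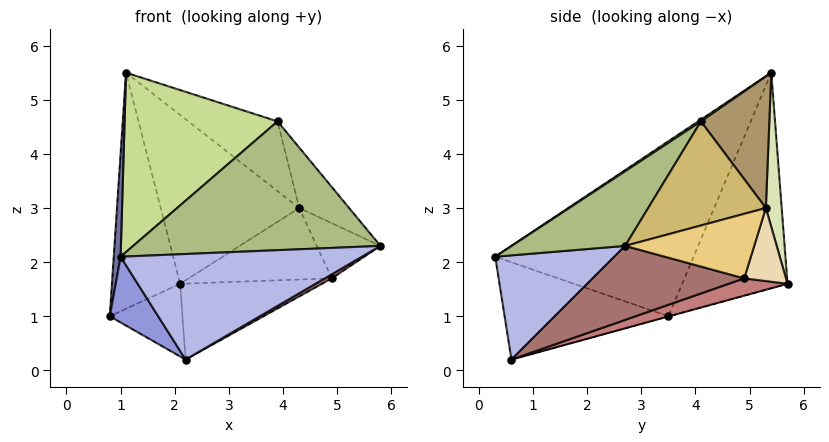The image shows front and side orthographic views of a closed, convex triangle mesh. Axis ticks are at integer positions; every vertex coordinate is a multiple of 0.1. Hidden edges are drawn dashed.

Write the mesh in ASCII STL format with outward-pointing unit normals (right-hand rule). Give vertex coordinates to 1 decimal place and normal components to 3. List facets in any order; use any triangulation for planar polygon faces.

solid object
 facet normal -0.996 -0.034 0.081
  outer loop
   vertex 1.1 5.4 5.5
   vertex 0.8 3.5 1.0
   vertex 1.0 0.3 2.1
  endloop
 endfacet
 facet normal -0.827 0.535 -0.171
  outer loop
   vertex 2.1 5.7 1.6
   vertex 0.8 3.5 1.0
   vertex 1.1 5.4 5.5
  endloop
 endfacet
 facet normal -0.804 -0.238 -0.545
  outer loop
   vertex 2.2 0.6 0.2
   vertex 1.0 0.3 2.1
   vertex 0.8 3.5 1.0
  endloop
 endfacet
 facet normal 0.438 -0.888 0.137
  outer loop
   vertex 2.2 0.6 0.2
   vertex 5.8 2.7 2.3
   vertex 1.0 0.3 2.1
  endloop
 endfacet
 facet normal -0.003 0.265 -0.964
  outer loop
   vertex 2.2 0.6 0.2
   vertex 0.8 3.5 1.0
   vertex 2.1 5.7 1.6
  endloop
 endfacet
 facet normal 0.310 -0.676 0.668
  outer loop
   vertex 3.9 4.1 4.6
   vertex 1.0 0.3 2.1
   vertex 5.8 2.7 2.3
  endloop
 endfacet
 facet normal 0.010 -0.555 0.832
  outer loop
   vertex 3.9 4.1 4.6
   vertex 1.1 5.4 5.5
   vertex 1.0 0.3 2.1
  endloop
 endfacet
 facet normal 0.113 0.988 0.105
  outer loop
   vertex 4.3 5.3 3.0
   vertex 2.1 5.7 1.6
   vertex 1.1 5.4 5.5
  endloop
 endfacet
 facet normal 0.488 0.636 0.599
  outer loop
   vertex 4.3 5.3 3.0
   vertex 1.1 5.4 5.5
   vertex 3.9 4.1 4.6
  endloop
 endfacet
 facet normal 0.816 0.346 0.463
  outer loop
   vertex 4.3 5.3 3.0
   vertex 3.9 4.1 4.6
   vertex 5.8 2.7 2.3
  endloop
 endfacet
 facet normal 0.864 0.426 0.268
  outer loop
   vertex 4.9 4.9 1.7
   vertex 4.3 5.3 3.0
   vertex 5.8 2.7 2.3
  endloop
 endfacet
 facet normal 0.276 0.947 -0.164
  outer loop
   vertex 4.9 4.9 1.7
   vertex 2.1 5.7 1.6
   vertex 4.3 5.3 3.0
  endloop
 endfacet
 facet normal 0.514 -0.024 -0.857
  outer loop
   vertex 4.9 4.9 1.7
   vertex 5.8 2.7 2.3
   vertex 2.2 0.6 0.2
  endloop
 endfacet
 facet normal 0.110 0.265 -0.958
  outer loop
   vertex 4.9 4.9 1.7
   vertex 2.2 0.6 0.2
   vertex 2.1 5.7 1.6
  endloop
 endfacet
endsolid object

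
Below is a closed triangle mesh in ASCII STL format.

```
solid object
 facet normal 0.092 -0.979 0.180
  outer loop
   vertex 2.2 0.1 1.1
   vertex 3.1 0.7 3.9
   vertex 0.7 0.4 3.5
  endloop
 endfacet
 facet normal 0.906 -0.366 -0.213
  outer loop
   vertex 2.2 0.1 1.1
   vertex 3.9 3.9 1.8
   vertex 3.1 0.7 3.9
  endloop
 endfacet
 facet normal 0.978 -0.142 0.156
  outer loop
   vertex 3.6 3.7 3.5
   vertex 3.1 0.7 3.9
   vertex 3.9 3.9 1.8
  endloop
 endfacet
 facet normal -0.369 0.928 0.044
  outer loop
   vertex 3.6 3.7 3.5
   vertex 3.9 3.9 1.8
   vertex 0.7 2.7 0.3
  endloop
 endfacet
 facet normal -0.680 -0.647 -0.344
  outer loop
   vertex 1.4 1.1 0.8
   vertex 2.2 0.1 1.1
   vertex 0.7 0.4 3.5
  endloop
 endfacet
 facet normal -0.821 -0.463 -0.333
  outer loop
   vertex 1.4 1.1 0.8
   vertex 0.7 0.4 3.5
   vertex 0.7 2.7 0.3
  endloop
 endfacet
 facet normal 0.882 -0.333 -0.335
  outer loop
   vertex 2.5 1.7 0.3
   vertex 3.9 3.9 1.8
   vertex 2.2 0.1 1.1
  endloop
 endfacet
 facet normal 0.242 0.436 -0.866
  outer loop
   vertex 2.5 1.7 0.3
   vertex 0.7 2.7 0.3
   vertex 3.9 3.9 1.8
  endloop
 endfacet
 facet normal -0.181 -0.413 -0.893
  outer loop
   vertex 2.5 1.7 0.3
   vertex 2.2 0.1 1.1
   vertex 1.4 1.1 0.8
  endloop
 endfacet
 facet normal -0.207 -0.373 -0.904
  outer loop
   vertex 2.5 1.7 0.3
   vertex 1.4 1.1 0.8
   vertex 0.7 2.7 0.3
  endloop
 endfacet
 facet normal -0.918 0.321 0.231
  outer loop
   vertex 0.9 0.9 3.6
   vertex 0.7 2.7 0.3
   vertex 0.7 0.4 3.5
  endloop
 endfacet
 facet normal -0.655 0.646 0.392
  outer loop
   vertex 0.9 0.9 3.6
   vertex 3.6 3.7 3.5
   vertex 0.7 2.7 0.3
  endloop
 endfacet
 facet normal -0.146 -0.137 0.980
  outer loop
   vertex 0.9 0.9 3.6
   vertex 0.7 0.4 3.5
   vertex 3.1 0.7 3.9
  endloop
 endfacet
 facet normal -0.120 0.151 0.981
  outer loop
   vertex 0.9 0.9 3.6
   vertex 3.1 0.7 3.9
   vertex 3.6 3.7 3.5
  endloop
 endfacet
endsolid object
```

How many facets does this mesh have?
14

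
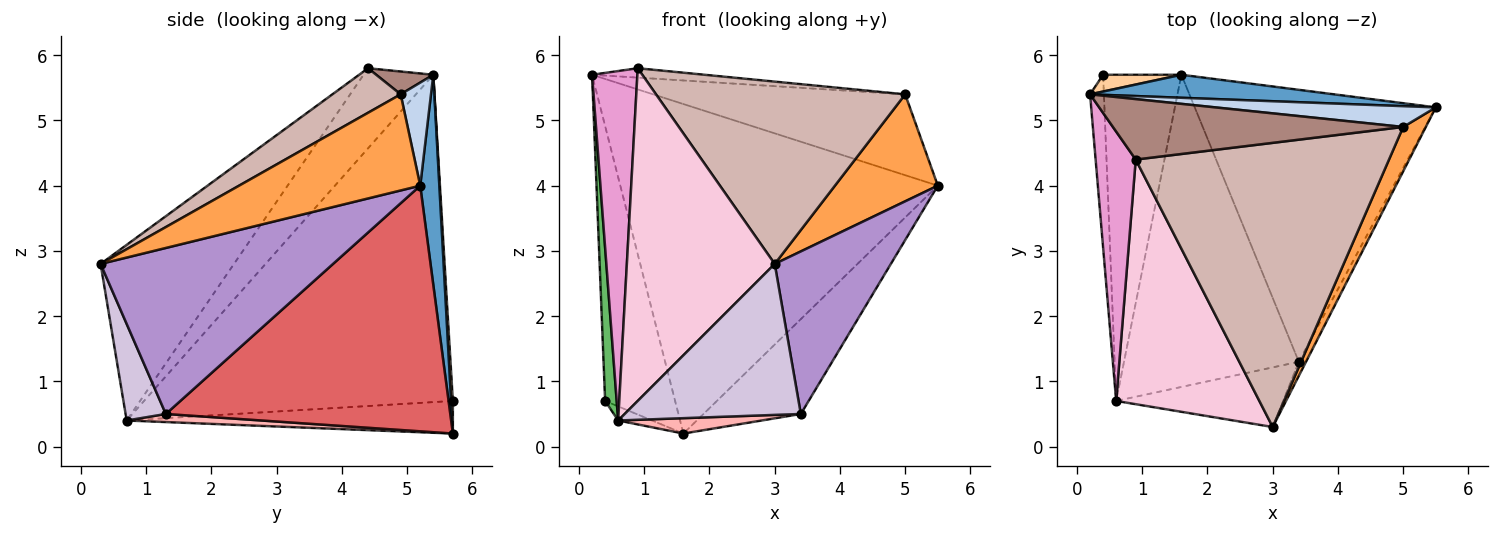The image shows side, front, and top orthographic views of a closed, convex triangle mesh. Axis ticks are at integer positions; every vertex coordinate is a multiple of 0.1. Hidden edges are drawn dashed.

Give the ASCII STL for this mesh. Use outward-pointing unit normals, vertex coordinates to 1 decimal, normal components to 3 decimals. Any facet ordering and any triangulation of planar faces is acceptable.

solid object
 facet normal 0.060 0.996 0.070
  outer loop
   vertex 1.6 5.7 0.2
   vertex 0.2 5.4 5.7
   vertex 5.5 5.2 4.0
  endloop
 endfacet
 facet normal 0.116 0.962 0.247
  outer loop
   vertex 5.0 4.9 5.4
   vertex 5.5 5.2 4.0
   vertex 0.2 5.4 5.7
  endloop
 endfacet
 facet normal 0.852 -0.484 0.201
  outer loop
   vertex 5.0 4.9 5.4
   vertex 3.0 0.3 2.8
   vertex 5.5 5.2 4.0
  endloop
 endfacet
 facet normal 0.025 0.998 0.061
  outer loop
   vertex 0.4 5.7 0.7
   vertex 0.2 5.4 5.7
   vertex 1.6 5.7 0.2
  endloop
 endfacet
 facet normal -0.998 -0.037 -0.042
  outer loop
   vertex 0.4 5.7 0.7
   vertex 0.6 0.7 0.4
   vertex 0.2 5.4 5.7
  endloop
 endfacet
 facet normal -0.384 0.040 -0.922
  outer loop
   vertex 0.4 5.7 0.7
   vertex 1.6 5.7 0.2
   vertex 0.6 0.7 0.4
  endloop
 endfacet
 facet normal 0.693 0.237 -0.680
  outer loop
   vertex 3.4 1.3 0.5
   vertex 1.6 5.7 0.2
   vertex 5.5 5.2 4.0
  endloop
 endfacet
 facet normal 0.046 -0.049 -0.998
  outer loop
   vertex 3.4 1.3 0.5
   vertex 0.6 0.7 0.4
   vertex 1.6 5.7 0.2
  endloop
 endfacet
 facet normal 0.894 -0.447 -0.039
  outer loop
   vertex 3.4 1.3 0.5
   vertex 5.5 5.2 4.0
   vertex 3.0 0.3 2.8
  endloop
 endfacet
 facet normal 0.208 -0.910 -0.359
  outer loop
   vertex 3.4 1.3 0.5
   vertex 3.0 0.3 2.8
   vertex 0.6 0.7 0.4
  endloop
 endfacet
 facet normal 0.077 0.153 0.985
  outer loop
   vertex 0.9 4.4 5.8
   vertex 5.0 4.9 5.4
   vertex 0.2 5.4 5.7
  endloop
 endfacet
 facet normal 0.146 -0.534 0.833
  outer loop
   vertex 0.9 4.4 5.8
   vertex 3.0 0.3 2.8
   vertex 5.0 4.9 5.4
  endloop
 endfacet
 facet normal -0.773 -0.502 0.387
  outer loop
   vertex 0.9 4.4 5.8
   vertex 0.2 5.4 5.7
   vertex 0.6 0.7 0.4
  endloop
 endfacet
 facet normal -0.588 -0.652 0.479
  outer loop
   vertex 0.9 4.4 5.8
   vertex 0.6 0.7 0.4
   vertex 3.0 0.3 2.8
  endloop
 endfacet
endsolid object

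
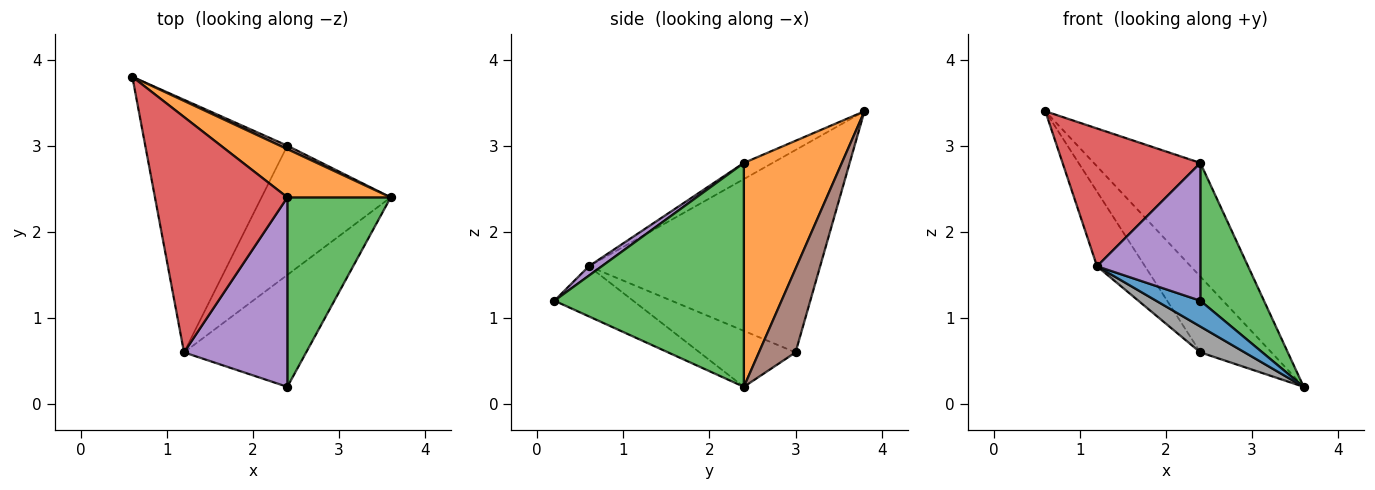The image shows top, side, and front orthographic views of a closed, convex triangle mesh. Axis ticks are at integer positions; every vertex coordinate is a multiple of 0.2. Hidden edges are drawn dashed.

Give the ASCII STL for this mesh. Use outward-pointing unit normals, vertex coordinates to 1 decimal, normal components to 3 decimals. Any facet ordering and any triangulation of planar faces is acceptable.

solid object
 facet normal -0.371 -0.209 -0.905
  outer loop
   vertex 1.2 0.6 1.6
   vertex 3.6 2.4 0.2
   vertex 2.4 0.2 1.2
  endloop
 endfacet
 facet normal 0.646 0.703 0.298
  outer loop
   vertex 2.4 2.4 2.8
   vertex 3.6 2.4 0.2
   vertex 0.6 3.8 3.4
  endloop
 endfacet
 facet normal 0.869 -0.292 0.401
  outer loop
   vertex 2.4 2.4 2.8
   vertex 2.4 0.2 1.2
   vertex 3.6 2.4 0.2
  endloop
 endfacet
 facet normal -0.105 -0.502 0.858
  outer loop
   vertex 2.4 2.4 2.8
   vertex 0.6 3.8 3.4
   vertex 1.2 0.6 1.6
  endloop
 endfacet
 facet normal 0.073 -0.587 0.807
  outer loop
   vertex 2.4 2.4 2.8
   vertex 1.2 0.6 1.6
   vertex 2.4 0.2 1.2
  endloop
 endfacet
 facet normal 0.458 0.888 0.040
  outer loop
   vertex 2.4 3.0 0.6
   vertex 0.6 3.8 3.4
   vertex 3.6 2.4 0.2
  endloop
 endfacet
 facet normal -0.807 0.167 -0.567
  outer loop
   vertex 2.4 3.0 0.6
   vertex 1.2 0.6 1.6
   vertex 0.6 3.8 3.4
  endloop
 endfacet
 facet normal -0.391 -0.180 -0.902
  outer loop
   vertex 2.4 3.0 0.6
   vertex 3.6 2.4 0.2
   vertex 1.2 0.6 1.6
  endloop
 endfacet
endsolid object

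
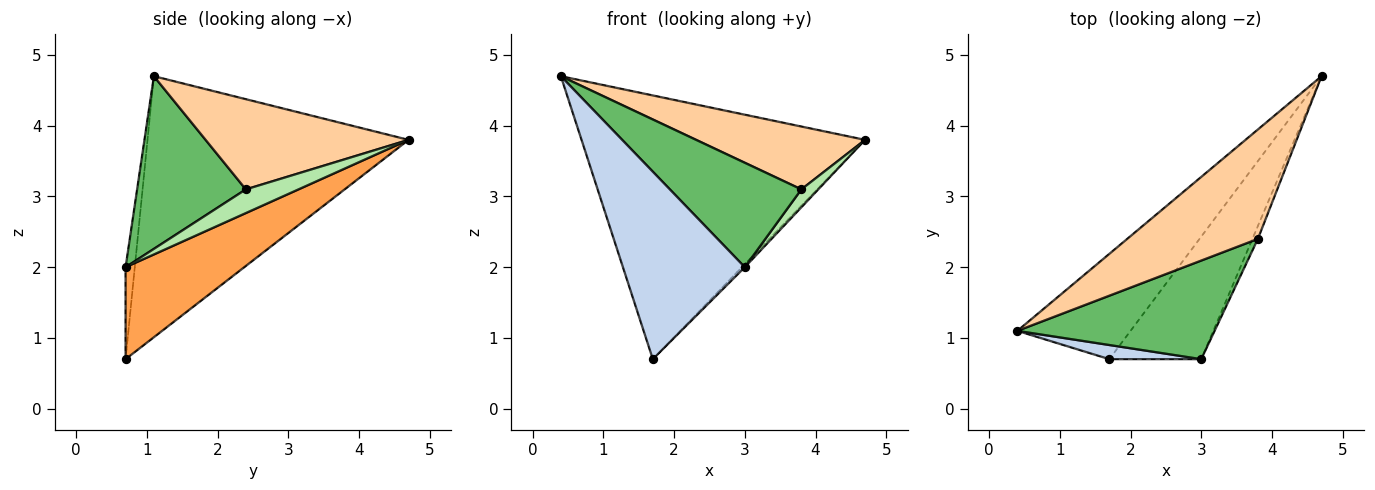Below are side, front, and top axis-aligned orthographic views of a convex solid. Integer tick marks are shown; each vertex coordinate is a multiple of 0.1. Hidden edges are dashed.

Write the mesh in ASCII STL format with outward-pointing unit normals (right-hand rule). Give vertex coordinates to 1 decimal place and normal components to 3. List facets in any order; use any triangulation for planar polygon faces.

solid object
 facet normal -0.650 0.706 -0.282
  outer loop
   vertex 1.7 0.7 0.7
   vertex 0.4 1.1 4.7
   vertex 4.7 4.7 3.8
  endloop
 endfacet
 facet normal -0.075 -0.994 0.075
  outer loop
   vertex 3.0 0.7 2.0
   vertex 0.4 1.1 4.7
   vertex 1.7 0.7 0.7
  endloop
 endfacet
 facet normal 0.707 0.018 -0.707
  outer loop
   vertex 3.0 0.7 2.0
   vertex 1.7 0.7 0.7
   vertex 4.7 4.7 3.8
  endloop
 endfacet
 facet normal 0.514 -0.427 0.744
  outer loop
   vertex 3.8 2.4 3.1
   vertex 4.7 4.7 3.8
   vertex 0.4 1.1 4.7
  endloop
 endfacet
 facet normal 0.515 -0.623 0.588
  outer loop
   vertex 3.8 2.4 3.1
   vertex 0.4 1.1 4.7
   vertex 3.0 0.7 2.0
  endloop
 endfacet
 facet normal 0.930 -0.298 -0.215
  outer loop
   vertex 3.8 2.4 3.1
   vertex 3.0 0.7 2.0
   vertex 4.7 4.7 3.8
  endloop
 endfacet
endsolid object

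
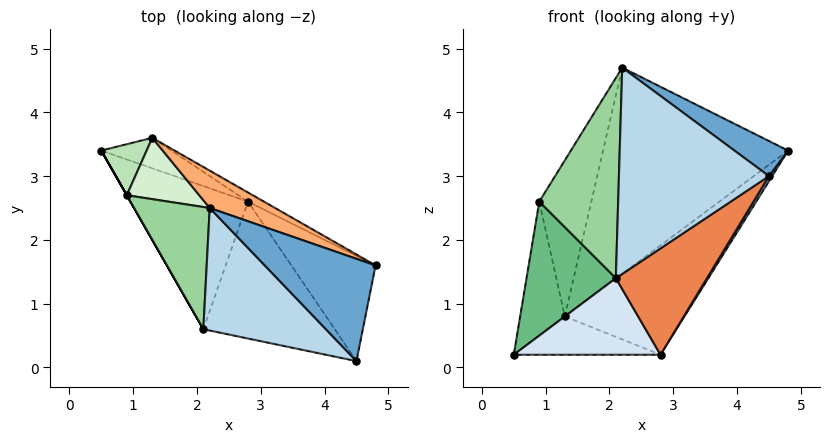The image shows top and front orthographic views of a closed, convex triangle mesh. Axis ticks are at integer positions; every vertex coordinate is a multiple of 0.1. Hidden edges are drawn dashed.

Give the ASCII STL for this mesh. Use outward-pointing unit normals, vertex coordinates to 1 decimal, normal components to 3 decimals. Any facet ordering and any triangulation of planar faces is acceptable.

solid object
 facet normal 0.339 -0.305 0.890
  outer loop
   vertex 2.2 2.5 4.7
   vertex 4.5 0.1 3.0
   vertex 4.8 1.6 3.4
  endloop
 endfacet
 facet normal 0.844 -0.026 -0.536
  outer loop
   vertex 2.8 2.6 0.2
   vertex 4.8 1.6 3.4
   vertex 4.5 0.1 3.0
  endloop
 endfacet
 facet normal -0.461 -0.763 0.453
  outer loop
   vertex 2.1 0.6 1.4
   vertex 4.5 0.1 3.0
   vertex 2.2 2.5 4.7
  endloop
 endfacet
 facet normal -0.162 -0.465 -0.870
  outer loop
   vertex 2.1 0.6 1.4
   vertex 0.5 3.4 0.2
   vertex 2.8 2.6 0.2
  endloop
 endfacet
 facet normal 0.370 -0.570 -0.734
  outer loop
   vertex 2.1 0.6 1.4
   vertex 2.8 2.6 0.2
   vertex 4.5 0.1 3.0
  endloop
 endfacet
 facet normal 0.395 0.904 0.164
  outer loop
   vertex 1.3 3.6 0.8
   vertex 2.2 2.5 4.7
   vertex 4.8 1.6 3.4
  endloop
 endfacet
 facet normal 0.534 0.843 -0.070
  outer loop
   vertex 1.3 3.6 0.8
   vertex 4.8 1.6 3.4
   vertex 2.8 2.6 0.2
  endloop
 endfacet
 facet normal 0.262 0.755 -0.601
  outer loop
   vertex 1.3 3.6 0.8
   vertex 2.8 2.6 0.2
   vertex 0.5 3.4 0.2
  endloop
 endfacet
 facet normal -0.868 -0.496 0.000
  outer loop
   vertex 0.9 2.7 2.6
   vertex 0.5 3.4 0.2
   vertex 2.1 0.6 1.4
  endloop
 endfacet
 facet normal -0.697 -0.612 0.373
  outer loop
   vertex 0.9 2.7 2.6
   vertex 2.1 0.6 1.4
   vertex 2.2 2.5 4.7
  endloop
 endfacet
 facet normal -0.448 0.836 0.318
  outer loop
   vertex 0.9 2.7 2.6
   vertex 1.3 3.6 0.8
   vertex 0.5 3.4 0.2
  endloop
 endfacet
 facet normal -0.409 0.849 0.334
  outer loop
   vertex 0.9 2.7 2.6
   vertex 2.2 2.5 4.7
   vertex 1.3 3.6 0.8
  endloop
 endfacet
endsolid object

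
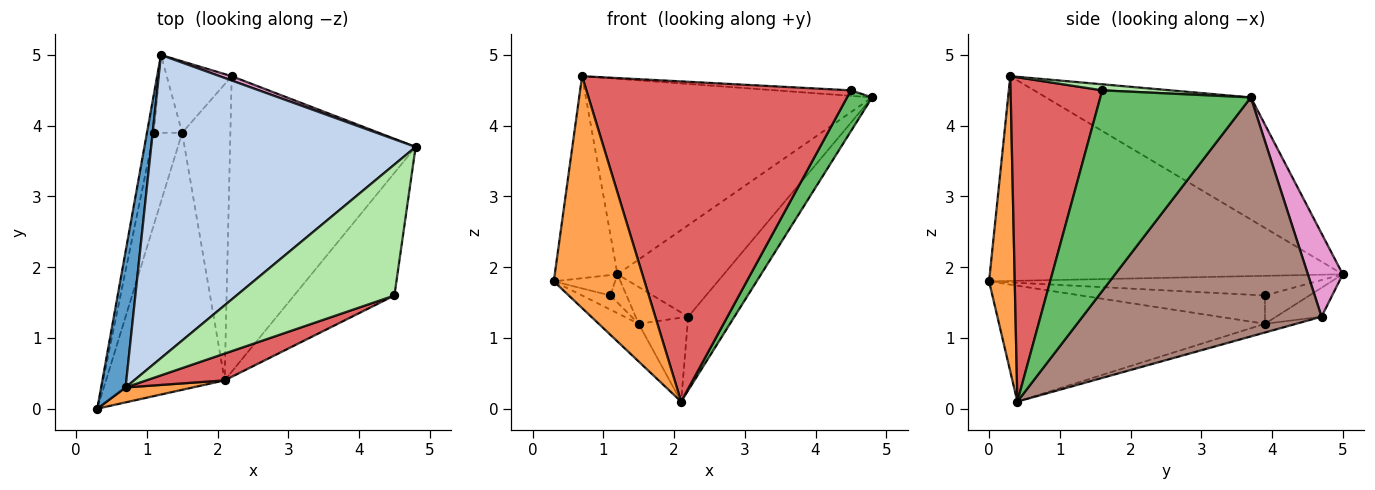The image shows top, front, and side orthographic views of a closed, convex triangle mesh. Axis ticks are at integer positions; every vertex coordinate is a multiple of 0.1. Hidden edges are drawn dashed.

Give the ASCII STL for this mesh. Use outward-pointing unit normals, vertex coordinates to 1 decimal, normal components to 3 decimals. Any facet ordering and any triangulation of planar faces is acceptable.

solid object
 facet normal -0.978 0.174 0.117
  outer loop
   vertex 0.7 0.3 4.7
   vertex 1.2 5.0 1.9
   vertex 0.3 0.0 1.8
  endloop
 endfacet
 facet normal -0.362 0.505 0.784
  outer loop
   vertex 0.7 0.3 4.7
   vertex 4.8 3.7 4.4
   vertex 1.2 5.0 1.9
  endloop
 endfacet
 facet normal 0.272 -0.960 0.062
  outer loop
   vertex 0.7 0.3 4.7
   vertex 0.3 0.0 1.8
   vertex 2.1 0.4 0.1
  endloop
 endfacet
 facet normal -0.695 0.104 -0.711
  outer loop
   vertex 1.5 3.9 1.2
   vertex 2.1 0.4 0.1
   vertex 0.3 0.0 1.8
  endloop
 endfacet
 facet normal 0.885 -0.147 -0.442
  outer loop
   vertex 4.5 1.6 4.5
   vertex 2.1 0.4 0.1
   vertex 4.8 3.7 4.4
  endloop
 endfacet
 facet normal 0.038 0.042 0.998
  outer loop
   vertex 4.5 1.6 4.5
   vertex 4.8 3.7 4.4
   vertex 0.7 0.3 4.7
  endloop
 endfacet
 facet normal 0.326 -0.942 0.079
  outer loop
   vertex 4.5 1.6 4.5
   vertex 0.7 0.3 4.7
   vertex 2.1 0.4 0.1
  endloop
 endfacet
 facet normal -0.929 0.174 -0.327
  outer loop
   vertex 1.1 3.9 1.6
   vertex 0.3 0.0 1.8
   vertex 1.2 5.0 1.9
  endloop
 endfacet
 facet normal -0.703 0.108 -0.703
  outer loop
   vertex 1.1 3.9 1.6
   vertex 1.5 3.9 1.2
   vertex 0.3 0.0 1.8
  endloop
 endfacet
 facet normal -0.685 0.249 -0.685
  outer loop
   vertex 1.1 3.9 1.6
   vertex 1.2 5.0 1.9
   vertex 1.5 3.9 1.2
  endloop
 endfacet
 facet normal 0.781 0.151 -0.606
  outer loop
   vertex 2.2 4.7 1.3
   vertex 4.8 3.7 4.4
   vertex 2.1 0.4 0.1
  endloop
 endfacet
 facet normal -0.171 0.269 -0.948
  outer loop
   vertex 2.2 4.7 1.3
   vertex 2.1 0.4 0.1
   vertex 1.5 3.9 1.2
  endloop
 endfacet
 facet normal 0.312 0.949 0.045
  outer loop
   vertex 2.2 4.7 1.3
   vertex 1.2 5.0 1.9
   vertex 4.8 3.7 4.4
  endloop
 endfacet
 facet normal -0.368 0.426 -0.827
  outer loop
   vertex 2.2 4.7 1.3
   vertex 1.5 3.9 1.2
   vertex 1.2 5.0 1.9
  endloop
 endfacet
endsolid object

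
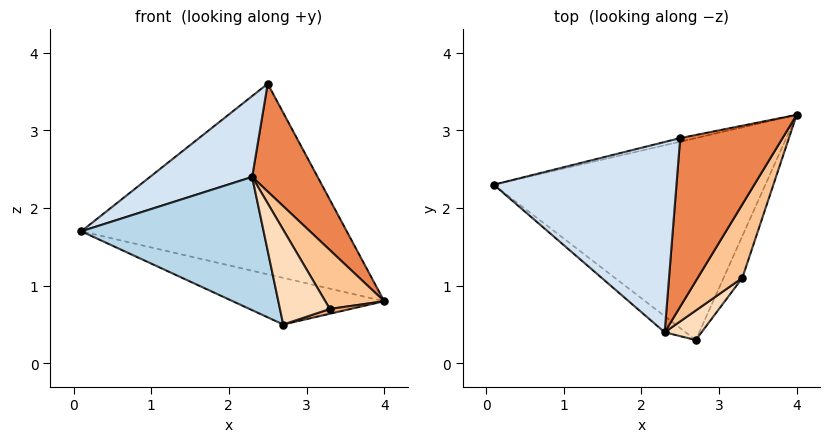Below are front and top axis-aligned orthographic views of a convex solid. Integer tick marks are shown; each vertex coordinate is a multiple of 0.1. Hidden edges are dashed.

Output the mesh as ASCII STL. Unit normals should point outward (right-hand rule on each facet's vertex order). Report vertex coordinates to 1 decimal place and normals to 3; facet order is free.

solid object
 facet normal -0.267 0.217 -0.939
  outer loop
   vertex 2.7 0.3 0.5
   vertex 0.1 2.3 1.7
   vertex 4.0 3.2 0.8
  endloop
 endfacet
 facet normal -0.229 0.973 -0.018
  outer loop
   vertex 2.5 2.9 3.6
   vertex 4.0 3.2 0.8
   vertex 0.1 2.3 1.7
  endloop
 endfacet
 facet normal -0.634 -0.768 -0.093
  outer loop
   vertex 2.3 0.4 2.4
   vertex 0.1 2.3 1.7
   vertex 2.7 0.3 0.5
  endloop
 endfacet
 facet normal -0.533 -0.331 0.778
  outer loop
   vertex 2.3 0.4 2.4
   vertex 2.5 2.9 3.6
   vertex 0.1 2.3 1.7
  endloop
 endfacet
 facet normal 0.859 -0.276 0.431
  outer loop
   vertex 2.3 0.4 2.4
   vertex 4.0 3.2 0.8
   vertex 2.5 2.9 3.6
  endloop
 endfacet
 facet normal 0.435 -0.102 -0.895
  outer loop
   vertex 3.3 1.1 0.7
   vertex 2.7 0.3 0.5
   vertex 4.0 3.2 0.8
  endloop
 endfacet
 facet normal 0.870 -0.308 0.385
  outer loop
   vertex 3.3 1.1 0.7
   vertex 4.0 3.2 0.8
   vertex 2.3 0.4 2.4
  endloop
 endfacet
 facet normal 0.761 -0.619 0.193
  outer loop
   vertex 3.3 1.1 0.7
   vertex 2.3 0.4 2.4
   vertex 2.7 0.3 0.5
  endloop
 endfacet
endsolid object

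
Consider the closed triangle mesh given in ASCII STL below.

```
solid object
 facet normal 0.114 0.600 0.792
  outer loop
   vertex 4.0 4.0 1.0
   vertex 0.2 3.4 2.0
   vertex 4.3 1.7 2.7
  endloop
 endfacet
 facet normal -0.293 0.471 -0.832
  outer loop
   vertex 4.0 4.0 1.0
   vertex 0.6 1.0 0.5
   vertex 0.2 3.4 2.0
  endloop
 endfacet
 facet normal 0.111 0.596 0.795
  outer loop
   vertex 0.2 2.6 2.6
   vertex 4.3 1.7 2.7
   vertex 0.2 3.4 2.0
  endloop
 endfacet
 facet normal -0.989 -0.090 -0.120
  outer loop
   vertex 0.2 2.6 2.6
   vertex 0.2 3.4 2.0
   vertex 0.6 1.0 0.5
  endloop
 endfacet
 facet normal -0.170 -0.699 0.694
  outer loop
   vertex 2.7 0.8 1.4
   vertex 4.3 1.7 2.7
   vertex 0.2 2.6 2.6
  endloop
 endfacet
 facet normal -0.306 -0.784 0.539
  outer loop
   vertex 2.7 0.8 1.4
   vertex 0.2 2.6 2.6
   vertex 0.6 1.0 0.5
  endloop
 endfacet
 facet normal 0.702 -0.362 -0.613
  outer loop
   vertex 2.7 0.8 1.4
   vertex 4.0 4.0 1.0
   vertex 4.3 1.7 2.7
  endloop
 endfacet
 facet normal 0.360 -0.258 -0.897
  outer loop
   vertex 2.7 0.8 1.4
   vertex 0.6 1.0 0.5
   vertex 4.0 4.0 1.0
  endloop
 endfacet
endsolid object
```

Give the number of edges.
12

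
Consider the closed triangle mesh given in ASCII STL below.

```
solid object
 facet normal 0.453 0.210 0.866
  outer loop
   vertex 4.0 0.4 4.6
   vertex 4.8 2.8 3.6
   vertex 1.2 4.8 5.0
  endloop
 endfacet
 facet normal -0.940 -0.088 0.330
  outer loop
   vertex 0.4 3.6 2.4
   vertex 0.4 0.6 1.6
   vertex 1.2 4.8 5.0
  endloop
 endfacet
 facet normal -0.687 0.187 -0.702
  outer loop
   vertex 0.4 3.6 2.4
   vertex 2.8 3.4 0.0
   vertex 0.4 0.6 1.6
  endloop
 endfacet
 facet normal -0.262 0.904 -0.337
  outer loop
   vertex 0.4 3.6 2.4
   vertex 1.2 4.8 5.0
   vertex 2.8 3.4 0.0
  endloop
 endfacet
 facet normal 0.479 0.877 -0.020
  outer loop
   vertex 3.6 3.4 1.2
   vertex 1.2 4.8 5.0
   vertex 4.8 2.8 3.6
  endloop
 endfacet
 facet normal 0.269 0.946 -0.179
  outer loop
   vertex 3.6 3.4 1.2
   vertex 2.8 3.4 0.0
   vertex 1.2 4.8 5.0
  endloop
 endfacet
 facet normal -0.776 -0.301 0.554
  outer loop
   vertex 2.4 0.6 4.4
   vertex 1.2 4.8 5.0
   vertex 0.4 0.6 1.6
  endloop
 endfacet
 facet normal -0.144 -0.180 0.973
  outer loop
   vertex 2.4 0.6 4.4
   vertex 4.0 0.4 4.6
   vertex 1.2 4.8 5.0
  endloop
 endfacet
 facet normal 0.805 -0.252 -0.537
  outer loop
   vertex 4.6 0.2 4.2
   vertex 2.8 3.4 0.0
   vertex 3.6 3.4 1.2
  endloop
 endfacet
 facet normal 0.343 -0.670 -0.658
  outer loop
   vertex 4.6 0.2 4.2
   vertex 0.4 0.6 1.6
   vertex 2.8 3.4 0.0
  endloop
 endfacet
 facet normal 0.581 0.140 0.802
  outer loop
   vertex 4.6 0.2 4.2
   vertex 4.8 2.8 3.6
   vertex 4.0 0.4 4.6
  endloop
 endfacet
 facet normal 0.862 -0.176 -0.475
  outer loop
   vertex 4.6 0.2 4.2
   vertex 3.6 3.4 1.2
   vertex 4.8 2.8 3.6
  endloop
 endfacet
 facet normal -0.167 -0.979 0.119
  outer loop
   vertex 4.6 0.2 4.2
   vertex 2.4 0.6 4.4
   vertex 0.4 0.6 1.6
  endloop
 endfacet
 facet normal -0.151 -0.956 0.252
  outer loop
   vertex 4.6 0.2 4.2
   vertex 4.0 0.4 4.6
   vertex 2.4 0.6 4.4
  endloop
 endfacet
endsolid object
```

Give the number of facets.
14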